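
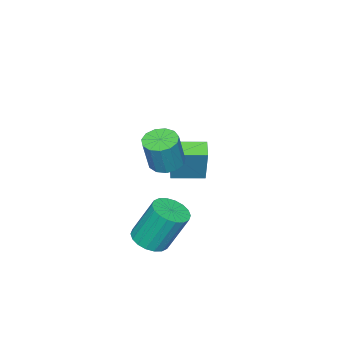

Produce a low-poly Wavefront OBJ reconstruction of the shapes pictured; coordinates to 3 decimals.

v 1.77 0.931 -1.688
v 2.273 0.348 -1.329
v 1.874 1.146 0.527
v 1.37 1.729 0.168
v 2.512 0.633 -1.401
v 2.113 1.431 0.456
v 2.603 0.977 -1.529
v 2.204 1.775 0.328
v 2.53 1.312 -1.689
v 2.13 2.11 0.168
v 2.305 1.571 -1.848
v 1.906 2.369 0.008
v 1.975 1.704 -1.976
v 1.576 2.502 -0.12
v 1.604 1.683 -2.047
v 1.205 2.482 -0.191
v 1.266 1.514 -2.047
v 0.867 2.312 -0.191
v 1.027 1.229 -1.976
v 0.628 2.027 -0.119
v 0.936 0.885 -1.848
v 0.537 1.683 0.009
v 1.01 0.55 -1.688
v 0.61 1.348 0.169
v 1.234 0.291 -1.528
v 0.835 1.089 0.328
v 1.564 0.158 -1.4
v 1.165 0.956 0.456
v 1.935 0.178 -1.329
v 1.536 0.977 0.527
v 0.575 0.885 2.303
v 1.205 0.504 2.117
v 1.695 0.554 3.67
v 1.065 0.935 3.857
v 1.299 0.919 2.074
v 1.789 0.97 3.627
v 1.162 1.324 2.104
v 1.652 1.374 3.657
v 0.839 1.589 2.197
v 1.329 1.64 3.751
v 0.432 1.631 2.324
v 0.923 1.681 3.878
v 0.071 1.436 2.444
v 0.561 1.486 3.998
v -0.131 1.066 2.52
v 0.359 1.116 4.074
v -0.108 0.638 2.527
v 0.382 0.688 4.08
v 0.131 0.289 2.462
v 0.621 0.339 4.016
v 0.511 0.129 2.348
v 1.002 0.179 3.901
v 0.912 0.209 2.219
v 1.402 0.259 3.772
v -4.283 -0.756 -1.056
v -3.803 -0.29 0.828
v -3.628 -0.231 -1.353
v -3.148 0.236 0.531
v -3.332 -1.916 -1.011
v -2.852 -1.449 0.873
v -2.677 -1.39 -1.308
v -2.197 -0.924 0.576
f 2 1 5
f 2 5 3
f 3 5 6
f 3 6 4
f 5 1 7
f 5 7 6
f 6 7 8
f 6 8 4
f 7 1 9
f 7 9 8
f 8 9 10
f 8 10 4
f 9 1 11
f 9 11 10
f 10 11 12
f 10 12 4
f 11 1 13
f 11 13 12
f 12 13 14
f 12 14 4
f 13 1 15
f 13 15 14
f 14 15 16
f 14 16 4
f 15 1 17
f 15 17 16
f 16 17 18
f 16 18 4
f 17 1 19
f 17 19 18
f 18 19 20
f 18 20 4
f 19 1 21
f 19 21 20
f 20 21 22
f 20 22 4
f 21 1 23
f 21 23 22
f 22 23 24
f 22 24 4
f 23 1 25
f 23 25 24
f 24 25 26
f 24 26 4
f 25 1 27
f 25 27 26
f 26 27 28
f 26 28 4
f 27 1 29
f 27 29 28
f 28 29 30
f 28 30 4
f 29 1 2
f 29 2 30
f 30 2 3
f 30 3 4
f 32 31 35
f 32 35 33
f 33 35 36
f 33 36 34
f 35 31 37
f 35 37 36
f 36 37 38
f 36 38 34
f 37 31 39
f 37 39 38
f 38 39 40
f 38 40 34
f 39 31 41
f 39 41 40
f 40 41 42
f 40 42 34
f 41 31 43
f 41 43 42
f 42 43 44
f 42 44 34
f 43 31 45
f 43 45 44
f 44 45 46
f 44 46 34
f 45 31 47
f 45 47 46
f 46 47 48
f 46 48 34
f 47 31 49
f 47 49 48
f 48 49 50
f 48 50 34
f 49 31 51
f 49 51 50
f 50 51 52
f 50 52 34
f 51 31 53
f 51 53 52
f 52 53 54
f 52 54 34
f 53 31 32
f 53 32 54
f 54 32 33
f 54 33 34
f 56 58 55
f 59 56 55
f 55 58 57
f 57 59 55
f 56 62 58
f 60 56 59
f 60 62 56
f 58 62 57
f 61 59 57
f 57 62 61
f 61 60 59
f 62 60 61



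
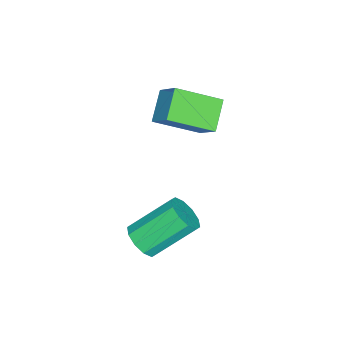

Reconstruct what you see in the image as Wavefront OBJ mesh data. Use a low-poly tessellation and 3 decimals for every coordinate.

v -1.383 -0.253 -0.87
v -0.932 0.418 -0.124
v -2.074 0.995 -1.573
v -1.623 1.665 -0.827
v -0.477 -0.125 -1.533
v -0.026 0.545 -0.787
v -1.168 1.122 -2.236
v -0.717 1.793 -1.49
v 2.236 0.724 -4.428
v 2.766 0.742 -4.069
v 2.013 1.794 -3.013
v 1.484 1.776 -3.372
v 2.791 1.03 -4.338
v 2.038 2.083 -3.282
v 2.604 1.202 -4.642
v 1.852 2.254 -3.586
v 2.277 1.191 -4.864
v 1.525 2.243 -3.808
v 1.934 1.001 -4.92
v 1.182 2.053 -3.863
v 1.707 0.706 -4.787
v 0.954 1.758 -3.731
v 1.682 0.417 -4.518
v 0.929 1.47 -3.462
v 1.868 0.246 -4.214
v 1.116 1.298 -3.158
v 2.195 0.257 -3.992
v 1.443 1.309 -2.936
v 2.538 0.447 -3.937
v 1.786 1.499 -2.88
f 2 4 1
f 5 2 1
f 1 4 3
f 3 5 1
f 2 8 4
f 6 2 5
f 6 8 2
f 4 8 3
f 7 5 3
f 3 8 7
f 7 6 5
f 8 6 7
f 10 9 13
f 10 13 11
f 11 13 14
f 11 14 12
f 13 9 15
f 13 15 14
f 14 15 16
f 14 16 12
f 15 9 17
f 15 17 16
f 16 17 18
f 16 18 12
f 17 9 19
f 17 19 18
f 18 19 20
f 18 20 12
f 19 9 21
f 19 21 20
f 20 21 22
f 20 22 12
f 21 9 23
f 21 23 22
f 22 23 24
f 22 24 12
f 23 9 25
f 23 25 24
f 24 25 26
f 24 26 12
f 25 9 27
f 25 27 26
f 26 27 28
f 26 28 12
f 27 9 29
f 27 29 28
f 28 29 30
f 28 30 12
f 29 9 10
f 29 10 30
f 30 10 11
f 30 11 12



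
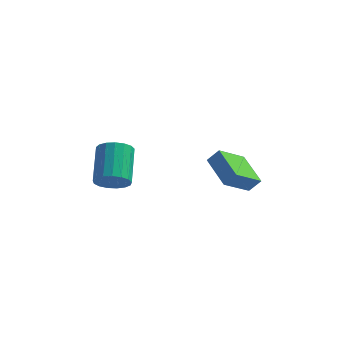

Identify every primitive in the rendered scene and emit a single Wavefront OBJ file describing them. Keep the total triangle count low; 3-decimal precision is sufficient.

v -2.245 -1.712 3.122
v -1.441 -1.784 3.497
v -1.851 -0.12 4.693
v -2.655 -0.048 4.318
v -1.376 -1.528 3.163
v -1.785 0.137 4.359
v -1.509 -1.314 2.82
v -1.918 0.35 4.016
v -1.811 -1.191 2.546
v -2.221 0.473 3.742
v -2.213 -1.188 2.404
v -2.622 0.476 3.599
v -2.622 -1.305 2.426
v -3.031 0.36 3.622
v -2.945 -1.515 2.608
v -3.354 0.15 3.804
v -3.107 -1.77 2.908
v -3.517 -0.106 4.104
v -3.072 -2.012 3.257
v -3.482 -0.348 4.452
v -2.848 -2.186 3.575
v -3.257 -0.521 4.77
v -2.486 -2.25 3.789
v -2.895 -0.586 4.985
v -2.068 -2.192 3.85
v -2.478 -0.528 5.046
v -1.691 -2.024 3.745
v -2.101 -0.359 4.941
v 2.758 -0.832 3.367
v 3.285 -0.67 4.013
v 1.58 0.492 3.994
v 2.107 0.655 4.64
v 3.613 0.405 2.36
v 4.14 0.568 3.006
v 2.435 1.73 2.987
v 2.962 1.892 3.633
f 2 1 5
f 2 5 3
f 3 5 6
f 3 6 4
f 5 1 7
f 5 7 6
f 6 7 8
f 6 8 4
f 7 1 9
f 7 9 8
f 8 9 10
f 8 10 4
f 9 1 11
f 9 11 10
f 10 11 12
f 10 12 4
f 11 1 13
f 11 13 12
f 12 13 14
f 12 14 4
f 13 1 15
f 13 15 14
f 14 15 16
f 14 16 4
f 15 1 17
f 15 17 16
f 16 17 18
f 16 18 4
f 17 1 19
f 17 19 18
f 18 19 20
f 18 20 4
f 19 1 21
f 19 21 20
f 20 21 22
f 20 22 4
f 21 1 23
f 21 23 22
f 22 23 24
f 22 24 4
f 23 1 25
f 23 25 24
f 24 25 26
f 24 26 4
f 25 1 27
f 25 27 26
f 26 27 28
f 26 28 4
f 27 1 2
f 27 2 28
f 28 2 3
f 28 3 4
f 30 32 29
f 33 30 29
f 29 32 31
f 31 33 29
f 30 36 32
f 34 30 33
f 34 36 30
f 32 36 31
f 35 33 31
f 31 36 35
f 35 34 33
f 36 34 35



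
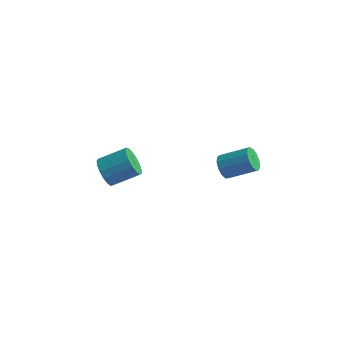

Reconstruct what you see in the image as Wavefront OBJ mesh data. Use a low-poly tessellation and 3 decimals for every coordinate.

v -2.654 -3.672 -2.753
v -2.154 -3.863 -3.375
v -1.007 -3.098 -2.689
v -1.506 -2.908 -2.067
v -2.316 -3.523 -3.485
v -1.168 -2.758 -2.799
v -2.554 -3.216 -3.427
v -1.407 -2.452 -2.741
v -2.816 -3.015 -3.215
v -1.669 -2.25 -2.529
v -3.04 -2.964 -2.897
v -1.893 -2.199 -2.211
v -3.176 -3.075 -2.546
v -2.029 -2.31 -1.86
v -3.192 -3.323 -2.243
v -2.045 -2.558 -1.556
v -3.085 -3.651 -2.056
v -1.938 -2.887 -1.37
v -2.879 -3.984 -2.029
v -1.732 -3.22 -1.343
v -2.621 -4.246 -2.168
v -1.474 -3.481 -1.482
v -2.371 -4.376 -2.441
v -1.224 -3.611 -1.755
v -2.186 -4.345 -2.785
v -1.039 -3.58 -2.099
v -2.108 -4.16 -3.123
v -0.96 -3.395 -2.436
v 2.958 -2.608 -0.907
v 3.322 -2.825 -1.413
v 4.626 -2.35 -0.679
v 4.262 -2.132 -0.173
v 3.236 -2.472 -1.49
v 4.54 -1.996 -0.756
v 3.063 -2.161 -1.382
v 4.367 -1.686 -0.648
v 2.855 -1.992 -1.123
v 4.159 -1.517 -0.389
v 2.681 -2.019 -0.796
v 3.985 -1.544 -0.062
v 2.594 -2.232 -0.504
v 3.898 -1.757 0.23
v 2.623 -2.565 -0.34
v 3.927 -2.09 0.394
v 2.758 -2.911 -0.356
v 4.062 -2.436 0.378
v 2.957 -3.161 -0.547
v 4.261 -2.686 0.187
v 3.156 -3.235 -0.852
v 4.46 -2.76 -0.118
v 3.292 -3.11 -1.175
v 4.596 -2.635 -0.441
f 2 1 5
f 2 5 3
f 3 5 6
f 3 6 4
f 5 1 7
f 5 7 6
f 6 7 8
f 6 8 4
f 7 1 9
f 7 9 8
f 8 9 10
f 8 10 4
f 9 1 11
f 9 11 10
f 10 11 12
f 10 12 4
f 11 1 13
f 11 13 12
f 12 13 14
f 12 14 4
f 13 1 15
f 13 15 14
f 14 15 16
f 14 16 4
f 15 1 17
f 15 17 16
f 16 17 18
f 16 18 4
f 17 1 19
f 17 19 18
f 18 19 20
f 18 20 4
f 19 1 21
f 19 21 20
f 20 21 22
f 20 22 4
f 21 1 23
f 21 23 22
f 22 23 24
f 22 24 4
f 23 1 25
f 23 25 24
f 24 25 26
f 24 26 4
f 25 1 27
f 25 27 26
f 26 27 28
f 26 28 4
f 27 1 2
f 27 2 28
f 28 2 3
f 28 3 4
f 30 29 33
f 30 33 31
f 31 33 34
f 31 34 32
f 33 29 35
f 33 35 34
f 34 35 36
f 34 36 32
f 35 29 37
f 35 37 36
f 36 37 38
f 36 38 32
f 37 29 39
f 37 39 38
f 38 39 40
f 38 40 32
f 39 29 41
f 39 41 40
f 40 41 42
f 40 42 32
f 41 29 43
f 41 43 42
f 42 43 44
f 42 44 32
f 43 29 45
f 43 45 44
f 44 45 46
f 44 46 32
f 45 29 47
f 45 47 46
f 46 47 48
f 46 48 32
f 47 29 49
f 47 49 48
f 48 49 50
f 48 50 32
f 49 29 51
f 49 51 50
f 50 51 52
f 50 52 32
f 51 29 30
f 51 30 52
f 52 30 31
f 52 31 32



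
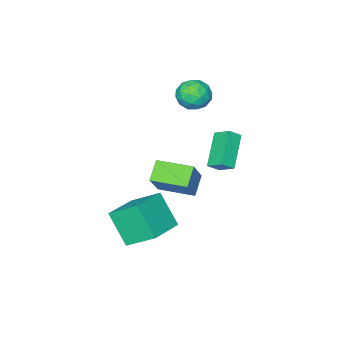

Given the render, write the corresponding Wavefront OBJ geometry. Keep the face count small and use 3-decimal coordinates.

v -1.888 1.503 1.308
v -2.025 2.468 1.917
v -2.52 1.731 0.804
v -2.657 2.697 1.413
v -0.483 2.523 0.007
v -0.62 3.489 0.616
v -1.115 2.752 -0.497
v -1.252 3.717 0.112
v 2.111 0.995 -4.803
v 2.146 -0.337 -3.077
v 1.424 2.475 -3.646
v 1.46 1.143 -1.92
v 4.12 1.597 -4.38
v 4.156 0.265 -2.654
v 3.434 3.077 -3.223
v 3.469 1.745 -1.497
v -3.294 -1.352 2.484
v -2.544 -1.71 1.84
v -4.476 -2.13 1.54
v -3.726 -2.488 0.896
v -3.798 -2.859 1.877
v -3.067 -2.378 2.461
v -3.953 -1.462 0.919
v -3.222 -0.981 1.503
v -2.951 -1.778 0.873
v -2.856 -2.642 1.465
v -4.164 -1.198 1.915
v -4.069 -2.062 2.507
v -2.815 -1.463 2.245
v -4.205 -2.377 1.135
v -4.247 -2.595 1.712
v -3.806 -2.806 1.333
v -3.123 -1.855 2.61
v -2.682 -2.066 2.231
v -3.419 -2.741 2.253
v -4.338 -1.774 1.149
v -3.897 -1.985 0.77
v -3.214 -1.034 2.047
v -2.773 -1.245 1.668
v -3.601 -1.099 1.127
v -2.614 -1.713 1.298
v -3.308 -2.171 0.743
v -3.442 -1.567 0.757
v -3.012 -1.285 1.1
v -2.557 -2.221 1.646
v -3.252 -2.678 1.091
v -3.295 -2.896 1.668
v -2.865 -2.614 2.011
v -2.797 -2.261 1.078
v -3.768 -1.162 2.289
v -4.463 -1.619 1.734
v -4.155 -1.226 1.369
v -3.725 -0.944 1.712
v -3.712 -1.669 2.637
v -4.406 -2.127 2.082
v -4.008 -2.555 2.28
v -3.578 -2.273 2.623
v -4.223 -1.579 2.302
v 0.902 3.183 -1.212
v 0.031 2.675 -0.407
v 2.062 3.906 0.499
v 1.191 3.398 1.304
v 1.909 1.502 -1.184
v 1.038 0.994 -0.379
v 3.069 2.225 0.527
v 2.198 1.717 1.332
f 2 4 1
f 5 2 1
f 1 4 3
f 3 5 1
f 2 8 4
f 6 2 5
f 6 8 2
f 4 8 3
f 7 5 3
f 3 8 7
f 7 6 5
f 8 6 7
f 10 12 9
f 13 10 9
f 9 12 11
f 11 13 9
f 10 16 12
f 14 10 13
f 14 16 10
f 12 16 11
f 15 13 11
f 11 16 15
f 15 14 13
f 16 14 15
f 17 54 33
f 54 28 57
f 33 57 22
f 54 57 33
f 17 33 29
f 33 22 34
f 29 34 18
f 33 34 29
f 17 29 38
f 29 18 39
f 38 39 24
f 29 39 38
f 17 38 50
f 38 24 53
f 50 53 27
f 38 53 50
f 17 50 54
f 50 27 58
f 54 58 28
f 50 58 54
f 18 34 45
f 34 22 48
f 45 48 26
f 34 48 45
f 22 57 35
f 57 28 56
f 35 56 21
f 57 56 35
f 28 58 55
f 58 27 51
f 55 51 19
f 58 51 55
f 27 53 52
f 53 24 40
f 52 40 23
f 53 40 52
f 24 39 44
f 39 18 41
f 44 41 25
f 39 41 44
f 20 46 32
f 46 26 47
f 32 47 21
f 46 47 32
f 20 32 30
f 32 21 31
f 30 31 19
f 32 31 30
f 20 30 37
f 30 19 36
f 37 36 23
f 30 36 37
f 20 37 42
f 37 23 43
f 42 43 25
f 37 43 42
f 20 42 46
f 42 25 49
f 46 49 26
f 42 49 46
f 21 47 35
f 47 26 48
f 35 48 22
f 47 48 35
f 19 31 55
f 31 21 56
f 55 56 28
f 31 56 55
f 23 36 52
f 36 19 51
f 52 51 27
f 36 51 52
f 25 43 44
f 43 23 40
f 44 40 24
f 43 40 44
f 26 49 45
f 49 25 41
f 45 41 18
f 49 41 45
f 60 62 59
f 63 60 59
f 59 62 61
f 61 63 59
f 60 66 62
f 64 60 63
f 64 66 60
f 62 66 61
f 65 63 61
f 61 66 65
f 65 64 63
f 66 64 65



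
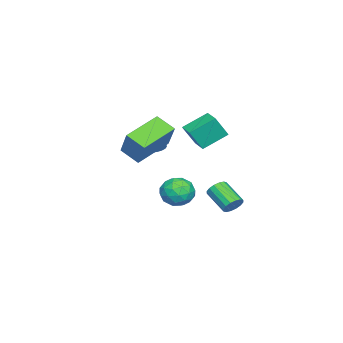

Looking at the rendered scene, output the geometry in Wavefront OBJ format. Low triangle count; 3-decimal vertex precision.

v -1.844 1.739 -3.43
v -1.335 1.378 -3.522
v -2.008 0.22 -2.703
v -2.516 0.581 -2.61
v -1.275 1.54 -3.245
v -1.948 0.382 -2.425
v -1.368 1.754 -3.017
v -2.04 0.596 -2.198
v -1.587 1.965 -2.9
v -2.26 0.807 -2.081
v -1.876 2.115 -2.925
v -2.549 0.957 -2.106
v -2.156 2.164 -3.085
v -2.828 1.006 -2.266
v -2.352 2.1 -3.337
v -3.025 0.942 -2.518
v -2.412 1.938 -3.615
v -3.085 0.78 -2.795
v -2.32 1.724 -3.842
v -2.992 0.566 -3.023
v -2.1 1.513 -3.959
v -2.773 0.355 -3.14
v -1.811 1.363 -3.934
v -2.484 0.205 -3.115
v -1.532 1.314 -3.774
v -2.204 0.156 -2.955
v 0.93 -1.686 2.441
v 1.769 -1.023 3.876
v 1.163 -0.665 1.833
v 2.001 -0.002 3.269
v 2.819 -2.538 1.731
v 3.657 -1.875 3.167
v 3.051 -1.517 1.124
v 3.89 -0.854 2.559
v -3.26 -1.168 -3.04
v -2.703 -1.235 -3.904
v -4.017 -2.605 -3.416
v -3.46 -2.672 -4.28
v -3.003 -2.783 -3.363
v -2.536 -1.895 -3.131
v -4.184 -1.945 -4.189
v -3.717 -1.057 -3.957
v -3.274 -1.715 -4.615
v -2.544 -2.233 -4.104
v -4.176 -1.607 -3.216
v -3.446 -2.125 -2.705
v -2.915 -1.075 -3.439
v -3.805 -2.765 -3.881
v -3.536 -2.83 -3.342
v -3.209 -2.869 -3.85
v -2.817 -1.463 -2.984
v -2.489 -1.503 -3.492
v -2.666 -2.413 -3.174
v -4.231 -2.337 -3.828
v -3.903 -2.377 -4.336
v -3.511 -0.971 -3.47
v -3.184 -1.01 -3.978
v -4.054 -1.427 -4.146
v -2.924 -1.397 -4.365
v -3.368 -2.242 -4.586
v -3.794 -1.815 -4.532
v -3.519 -1.292 -4.396
v -2.495 -1.701 -4.064
v -2.939 -2.546 -4.285
v -2.671 -2.611 -3.746
v -2.396 -2.089 -3.61
v -2.83 -1.984 -4.482
v -3.781 -1.294 -3.035
v -4.225 -2.139 -3.256
v -4.324 -1.751 -3.71
v -4.049 -1.229 -3.574
v -3.352 -1.598 -2.734
v -3.796 -2.443 -2.955
v -3.201 -2.548 -2.924
v -2.926 -2.025 -2.788
v -3.89 -1.856 -2.838
v -0.093 -0.416 2.522
v -1.008 0.609 3.323
v -0.558 0.114 1.313
v -1.472 1.139 2.114
v 0.692 0.281 2.526
v -0.222 1.306 3.327
v 0.228 0.811 1.317
v -0.687 1.836 2.118
v -2.872 -3.087 -0.359
v -2.448 -2.935 0.202
v -3.808 -3.653 0.499
v -2.616 -2.688 0.183
v -2.828 -2.51 0.069
v -3.048 -2.432 -0.118
v -3.237 -2.466 -0.348
v -3.364 -2.608 -0.579
v -3.405 -2.833 -0.772
v -3.354 -3.102 -0.894
v -3.22 -3.368 -0.924
v -3.026 -3.586 -0.855
v -2.805 -3.717 -0.702
v -2.596 -3.739 -0.489
v -2.435 -3.649 -0.253
v -2.349 -3.461 -0.036
v -2.354 -3.209 0.125
f 2 1 5
f 2 5 3
f 3 5 6
f 3 6 4
f 5 1 7
f 5 7 6
f 6 7 8
f 6 8 4
f 7 1 9
f 7 9 8
f 8 9 10
f 8 10 4
f 9 1 11
f 9 11 10
f 10 11 12
f 10 12 4
f 11 1 13
f 11 13 12
f 12 13 14
f 12 14 4
f 13 1 15
f 13 15 14
f 14 15 16
f 14 16 4
f 15 1 17
f 15 17 16
f 16 17 18
f 16 18 4
f 17 1 19
f 17 19 18
f 18 19 20
f 18 20 4
f 19 1 21
f 19 21 20
f 20 21 22
f 20 22 4
f 21 1 23
f 21 23 22
f 22 23 24
f 22 24 4
f 23 1 25
f 23 25 24
f 24 25 26
f 24 26 4
f 25 1 2
f 25 2 26
f 26 2 3
f 26 3 4
f 28 30 27
f 31 28 27
f 27 30 29
f 29 31 27
f 28 34 30
f 32 28 31
f 32 34 28
f 30 34 29
f 33 31 29
f 29 34 33
f 33 32 31
f 34 32 33
f 35 72 51
f 72 46 75
f 51 75 40
f 72 75 51
f 35 51 47
f 51 40 52
f 47 52 36
f 51 52 47
f 35 47 56
f 47 36 57
f 56 57 42
f 47 57 56
f 35 56 68
f 56 42 71
f 68 71 45
f 56 71 68
f 35 68 72
f 68 45 76
f 72 76 46
f 68 76 72
f 36 52 63
f 52 40 66
f 63 66 44
f 52 66 63
f 40 75 53
f 75 46 74
f 53 74 39
f 75 74 53
f 46 76 73
f 76 45 69
f 73 69 37
f 76 69 73
f 45 71 70
f 71 42 58
f 70 58 41
f 71 58 70
f 42 57 62
f 57 36 59
f 62 59 43
f 57 59 62
f 38 64 50
f 64 44 65
f 50 65 39
f 64 65 50
f 38 50 48
f 50 39 49
f 48 49 37
f 50 49 48
f 38 48 55
f 48 37 54
f 55 54 41
f 48 54 55
f 38 55 60
f 55 41 61
f 60 61 43
f 55 61 60
f 38 60 64
f 60 43 67
f 64 67 44
f 60 67 64
f 39 65 53
f 65 44 66
f 53 66 40
f 65 66 53
f 37 49 73
f 49 39 74
f 73 74 46
f 49 74 73
f 41 54 70
f 54 37 69
f 70 69 45
f 54 69 70
f 43 61 62
f 61 41 58
f 62 58 42
f 61 58 62
f 44 67 63
f 67 43 59
f 63 59 36
f 67 59 63
f 78 80 77
f 81 78 77
f 77 80 79
f 79 81 77
f 78 84 80
f 82 78 81
f 82 84 78
f 80 84 79
f 83 81 79
f 79 84 83
f 83 82 81
f 84 82 83
f 86 85 88
f 86 88 87
f 88 85 89
f 88 89 87
f 89 85 90
f 89 90 87
f 90 85 91
f 90 91 87
f 91 85 92
f 91 92 87
f 92 85 93
f 92 93 87
f 93 85 94
f 93 94 87
f 94 85 95
f 94 95 87
f 95 85 96
f 95 96 87
f 96 85 97
f 96 97 87
f 97 85 98
f 97 98 87
f 98 85 99
f 98 99 87
f 99 85 100
f 99 100 87
f 100 85 101
f 100 101 87
f 101 85 86
f 101 86 87



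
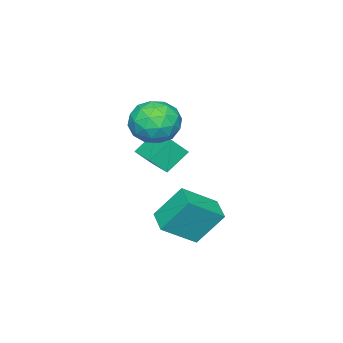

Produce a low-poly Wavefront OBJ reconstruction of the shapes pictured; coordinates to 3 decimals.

v -0.136 -3.645 0.749
v -1.1 -3.185 1.714
v -0.714 -3.141 -0.068
v -1.678 -2.681 0.898
v 0.778 -2.219 0.982
v -0.186 -1.759 1.948
v 0.2 -1.715 0.166
v -0.764 -1.255 1.131
v -0.044 -1.405 3.982
v 0.947 -0.885 3.498
v 0.433 -3.115 3.122
v 1.424 -2.595 2.638
v 1.36 -2.784 3.841
v 1.065 -1.726 4.373
v 0.315 -2.274 2.247
v 0.02 -1.216 2.779
v 1.169 -1.422 2.426
v 1.815 -1.737 3.411
v -0.435 -2.263 3.209
v 0.211 -2.578 4.194
v 0.41 -0.994 3.816
v 0.97 -3.006 2.804
v 0.933 -3.116 3.512
v 1.516 -2.811 3.227
v 0.479 -1.489 4.33
v 1.062 -1.184 4.045
v 1.305 -2.3 4.247
v 0.318 -2.816 2.575
v 0.901 -2.511 2.29
v -0.136 -1.189 3.393
v 0.447 -0.884 3.108
v 0.075 -1.7 2.373
v 1.123 -1.004 2.901
v 1.403 -2.01 2.395
v 0.751 -1.821 2.166
v 0.578 -1.199 2.478
v 1.503 -1.19 3.48
v 1.783 -2.195 2.974
v 1.745 -2.306 3.682
v 1.572 -1.685 3.994
v 1.633 -1.505 2.85
v -0.403 -1.805 3.646
v -0.123 -2.81 3.14
v -0.192 -2.315 2.626
v -0.365 -1.694 2.938
v -0.023 -1.99 4.225
v 0.257 -2.996 3.719
v 0.802 -2.801 4.142
v 0.629 -2.179 4.454
v -0.253 -2.495 3.77
v 0.928 -0.098 -2.339
v 2.239 -1.007 -1.235
v 0.295 0.876 -0.786
v 1.606 -0.032 0.318
v 1.774 0.832 -2.578
v 3.085 -0.076 -1.474
v 1.141 1.807 -1.025
v 2.452 0.898 0.079
f 2 4 1
f 5 2 1
f 1 4 3
f 3 5 1
f 2 8 4
f 6 2 5
f 6 8 2
f 4 8 3
f 7 5 3
f 3 8 7
f 7 6 5
f 8 6 7
f 9 46 25
f 46 20 49
f 25 49 14
f 46 49 25
f 9 25 21
f 25 14 26
f 21 26 10
f 25 26 21
f 9 21 30
f 21 10 31
f 30 31 16
f 21 31 30
f 9 30 42
f 30 16 45
f 42 45 19
f 30 45 42
f 9 42 46
f 42 19 50
f 46 50 20
f 42 50 46
f 10 26 37
f 26 14 40
f 37 40 18
f 26 40 37
f 14 49 27
f 49 20 48
f 27 48 13
f 49 48 27
f 20 50 47
f 50 19 43
f 47 43 11
f 50 43 47
f 19 45 44
f 45 16 32
f 44 32 15
f 45 32 44
f 16 31 36
f 31 10 33
f 36 33 17
f 31 33 36
f 12 38 24
f 38 18 39
f 24 39 13
f 38 39 24
f 12 24 22
f 24 13 23
f 22 23 11
f 24 23 22
f 12 22 29
f 22 11 28
f 29 28 15
f 22 28 29
f 12 29 34
f 29 15 35
f 34 35 17
f 29 35 34
f 12 34 38
f 34 17 41
f 38 41 18
f 34 41 38
f 13 39 27
f 39 18 40
f 27 40 14
f 39 40 27
f 11 23 47
f 23 13 48
f 47 48 20
f 23 48 47
f 15 28 44
f 28 11 43
f 44 43 19
f 28 43 44
f 17 35 36
f 35 15 32
f 36 32 16
f 35 32 36
f 18 41 37
f 41 17 33
f 37 33 10
f 41 33 37
f 52 54 51
f 55 52 51
f 51 54 53
f 53 55 51
f 52 58 54
f 56 52 55
f 56 58 52
f 54 58 53
f 57 55 53
f 53 58 57
f 57 56 55
f 58 56 57



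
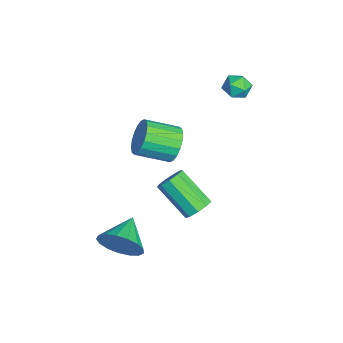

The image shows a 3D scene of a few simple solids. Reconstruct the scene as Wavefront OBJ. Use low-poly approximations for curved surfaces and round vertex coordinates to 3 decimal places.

v 2.181 -3.905 -0.937
v 2.607 -3.648 -0.14
v 0.999 -3.355 -0.483
v 2.666 -3.295 -0.412
v 2.615 -3.081 -0.805
v 2.463 -3.057 -1.228
v 2.247 -3.226 -1.584
v 2.016 -3.551 -1.793
v 1.823 -3.957 -1.805
v 1.711 -4.351 -1.618
v 1.707 -4.643 -1.276
v 1.812 -4.765 -0.856
v 2.001 -4.691 -0.455
v 2.231 -4.436 -0.164
v 2.45 -4.06 -0.05
v 1.654 -0.971 0.468
v 1.922 -0.704 0.933
v 1.014 -1.682 2.018
v 0.746 -1.949 1.552
v 1.581 -0.499 0.832
v 0.673 -1.478 1.916
v 1.274 -0.516 0.56
v 0.366 -1.494 1.645
v 1.144 -0.745 0.245
v 0.237 -1.724 1.33
v 1.254 -1.08 0.034
v 0.346 -2.058 1.119
v 1.55 -1.364 0.026
v 0.642 -2.342 1.111
v 1.895 -1.464 0.225
v 0.987 -2.442 1.309
v 2.127 -1.333 0.537
v 1.219 -2.312 1.622
v 2.138 -1.033 0.817
v 1.23 -2.011 1.901
v -0.63 -1.649 2.267
v -0.086 -1.881 1.728
v -0.106 -3.202 2.275
v -0.65 -2.971 2.813
v 0.115 -1.771 2.001
v 0.095 -3.092 2.548
v 0.168 -1.637 2.326
v 0.148 -2.958 2.873
v 0.063 -1.505 2.64
v 0.043 -2.827 3.187
v -0.179 -1.402 2.88
v -0.2 -2.724 3.427
v -0.511 -1.348 2.998
v -0.531 -2.67 3.545
v -0.866 -1.354 2.972
v -0.886 -2.675 3.518
v -1.174 -1.418 2.805
v -1.194 -2.739 3.352
v -1.375 -1.528 2.532
v -1.395 -2.849 3.079
v -1.428 -1.662 2.207
v -1.448 -2.983 2.754
v -1.323 -1.793 1.893
v -1.343 -3.115 2.44
v -1.08 -1.896 1.653
v -1.101 -3.218 2.2
v -0.749 -1.95 1.535
v -0.769 -3.272 2.082
v -0.394 -1.945 1.562
v -0.414 -3.266 2.108
v -2.75 1.508 3.697
v -2.435 1.206 3.241
v -3.085 0.614 4.059
v -2.77 0.312 3.603
v -2.454 0.603 4.065
v -2.247 1.156 3.841
v -3.273 0.664 3.459
v -3.066 1.217 3.235
v -2.759 0.684 3.094
v -2.252 0.646 3.469
v -3.268 1.174 3.831
v -2.761 1.136 4.206
f 2 1 4
f 2 4 3
f 4 1 5
f 4 5 3
f 5 1 6
f 5 6 3
f 6 1 7
f 6 7 3
f 7 1 8
f 7 8 3
f 8 1 9
f 8 9 3
f 9 1 10
f 9 10 3
f 10 1 11
f 10 11 3
f 11 1 12
f 11 12 3
f 12 1 13
f 12 13 3
f 13 1 14
f 13 14 3
f 14 1 15
f 14 15 3
f 15 1 2
f 15 2 3
f 17 16 20
f 17 20 18
f 18 20 21
f 18 21 19
f 20 16 22
f 20 22 21
f 21 22 23
f 21 23 19
f 22 16 24
f 22 24 23
f 23 24 25
f 23 25 19
f 24 16 26
f 24 26 25
f 25 26 27
f 25 27 19
f 26 16 28
f 26 28 27
f 27 28 29
f 27 29 19
f 28 16 30
f 28 30 29
f 29 30 31
f 29 31 19
f 30 16 32
f 30 32 31
f 31 32 33
f 31 33 19
f 32 16 34
f 32 34 33
f 33 34 35
f 33 35 19
f 34 16 17
f 34 17 35
f 35 17 18
f 35 18 19
f 37 36 40
f 37 40 38
f 38 40 41
f 38 41 39
f 40 36 42
f 40 42 41
f 41 42 43
f 41 43 39
f 42 36 44
f 42 44 43
f 43 44 45
f 43 45 39
f 44 36 46
f 44 46 45
f 45 46 47
f 45 47 39
f 46 36 48
f 46 48 47
f 47 48 49
f 47 49 39
f 48 36 50
f 48 50 49
f 49 50 51
f 49 51 39
f 50 36 52
f 50 52 51
f 51 52 53
f 51 53 39
f 52 36 54
f 52 54 53
f 53 54 55
f 53 55 39
f 54 36 56
f 54 56 55
f 55 56 57
f 55 57 39
f 56 36 58
f 56 58 57
f 57 58 59
f 57 59 39
f 58 36 60
f 58 60 59
f 59 60 61
f 59 61 39
f 60 36 62
f 60 62 61
f 61 62 63
f 61 63 39
f 62 36 64
f 62 64 63
f 63 64 65
f 63 65 39
f 64 36 37
f 64 37 65
f 65 37 38
f 65 38 39
f 66 77 71
f 66 71 67
f 66 67 73
f 66 73 76
f 66 76 77
f 67 71 75
f 71 77 70
f 77 76 68
f 76 73 72
f 73 67 74
f 69 75 70
f 69 70 68
f 69 68 72
f 69 72 74
f 69 74 75
f 70 75 71
f 68 70 77
f 72 68 76
f 74 72 73
f 75 74 67



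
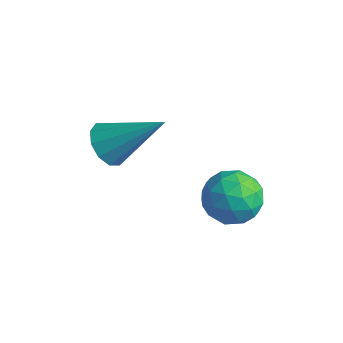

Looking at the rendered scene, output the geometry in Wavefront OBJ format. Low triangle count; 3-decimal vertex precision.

v -2.088 2.185 0.24
v -1.742 2.493 -0.337
v -0.812 3.115 1.5
v -2.077 2.775 -0.206
v -2.416 2.832 0.095
v -2.63 2.642 0.452
v -2.637 2.277 0.728
v -2.434 1.877 0.817
v -2.099 1.595 0.686
v -1.76 1.538 0.385
v -1.546 1.728 0.028
v -1.539 2.093 -0.248
v 1.288 4.43 -1.618
v 1.873 3.798 -1.309
v 0.207 3.822 -0.811
v 0.792 3.19 -0.502
v 0.882 4.063 -0.243
v 1.55 4.439 -0.742
v 0.53 3.181 -1.378
v 1.198 3.557 -1.877
v 1.405 3.027 -1.161
v 1.623 3.572 -0.459
v 0.457 4.048 -1.661
v 0.675 4.593 -0.959
v 1.676 4.168 -1.535
v 0.404 3.452 -0.585
v 0.457 3.965 -0.433
v 0.801 3.594 -0.252
v 1.486 4.544 -1.201
v 1.83 4.173 -1.019
v 1.247 4.328 -0.392
v 0.25 3.447 -1.101
v 0.594 3.076 -0.919
v 1.279 4.026 -1.868
v 1.623 3.655 -1.687
v 0.833 3.292 -1.728
v 1.744 3.343 -1.266
v 1.109 2.985 -0.792
v 0.955 2.98 -1.307
v 1.347 3.201 -1.6
v 1.872 3.663 -0.854
v 1.237 3.306 -0.379
v 1.29 3.818 -0.227
v 1.682 4.039 -0.52
v 1.597 3.209 -0.767
v 0.843 4.314 -1.741
v 0.208 3.957 -1.266
v 0.398 3.581 -1.6
v 0.79 3.802 -1.893
v 0.971 4.635 -1.328
v 0.336 4.277 -0.854
v 0.733 4.419 -0.52
v 1.125 4.64 -0.813
v 0.483 4.411 -1.353
f 2 1 4
f 2 4 3
f 4 1 5
f 4 5 3
f 5 1 6
f 5 6 3
f 6 1 7
f 6 7 3
f 7 1 8
f 7 8 3
f 8 1 9
f 8 9 3
f 9 1 10
f 9 10 3
f 10 1 11
f 10 11 3
f 11 1 12
f 11 12 3
f 12 1 2
f 12 2 3
f 13 50 29
f 50 24 53
f 29 53 18
f 50 53 29
f 13 29 25
f 29 18 30
f 25 30 14
f 29 30 25
f 13 25 34
f 25 14 35
f 34 35 20
f 25 35 34
f 13 34 46
f 34 20 49
f 46 49 23
f 34 49 46
f 13 46 50
f 46 23 54
f 50 54 24
f 46 54 50
f 14 30 41
f 30 18 44
f 41 44 22
f 30 44 41
f 18 53 31
f 53 24 52
f 31 52 17
f 53 52 31
f 24 54 51
f 54 23 47
f 51 47 15
f 54 47 51
f 23 49 48
f 49 20 36
f 48 36 19
f 49 36 48
f 20 35 40
f 35 14 37
f 40 37 21
f 35 37 40
f 16 42 28
f 42 22 43
f 28 43 17
f 42 43 28
f 16 28 26
f 28 17 27
f 26 27 15
f 28 27 26
f 16 26 33
f 26 15 32
f 33 32 19
f 26 32 33
f 16 33 38
f 33 19 39
f 38 39 21
f 33 39 38
f 16 38 42
f 38 21 45
f 42 45 22
f 38 45 42
f 17 43 31
f 43 22 44
f 31 44 18
f 43 44 31
f 15 27 51
f 27 17 52
f 51 52 24
f 27 52 51
f 19 32 48
f 32 15 47
f 48 47 23
f 32 47 48
f 21 39 40
f 39 19 36
f 40 36 20
f 39 36 40
f 22 45 41
f 45 21 37
f 41 37 14
f 45 37 41



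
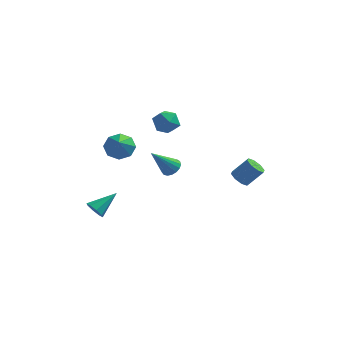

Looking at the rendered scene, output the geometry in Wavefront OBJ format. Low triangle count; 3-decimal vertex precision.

v 2.829 3.209 -1.071
v 3.291 2.894 -1.383
v 4.133 3.156 -0.4
v 3.671 3.471 -0.089
v 3.278 3.369 -1.498
v 4.119 3.632 -0.516
v 3.002 3.751 -1.364
v 3.844 4.013 -0.381
v 2.625 3.815 -1.058
v 3.466 4.078 -0.076
v 2.367 3.524 -0.76
v 3.209 3.786 0.223
v 2.381 3.048 -0.644
v 3.222 3.311 0.338
v 2.656 2.667 -0.779
v 3.498 2.929 0.204
v 3.034 2.602 -1.084
v 3.875 2.865 -0.102
v -3.219 0.619 2.307
v -2.675 1.129 2.755
v -3.001 -0.499 3.313
v -3.306 1.189 2.958
v -3.887 0.915 2.78
v -4.076 0.467 2.325
v -3.764 0.109 1.859
v -3.132 0.049 1.655
v -2.552 0.323 1.833
v -2.363 0.77 2.289
v -4.349 -0.623 -2.052
v -4.182 -0.348 -2.593
v -3.371 0.403 -1.228
v -4.568 -0.141 -2.393
v -4.826 -0.216 -1.993
v -4.805 -0.53 -1.627
v -4.516 -0.899 -1.511
v -4.13 -1.106 -1.711
v -3.872 -1.03 -2.112
v -3.893 -0.716 -2.477
v -2.032 3.389 3.021
v -1.437 3.898 3.382
v -1.023 2.622 2.438
v -0.428 3.131 2.799
v -0.907 2.61 3.292
v -1.531 3.085 3.653
v -0.929 3.435 2.167
v -1.553 3.91 2.528
v -0.755 3.926 2.854
v -0.741 3.417 3.55
v -1.719 3.103 2.27
v -1.705 2.594 2.966
v -0.645 1.677 0.337
v -0.262 1.177 0.334
v -1.595 0.943 1.783
v -0.126 1.37 0.522
v -0.11 1.634 0.667
v -0.215 1.908 0.736
v -0.419 2.129 0.714
v -0.675 2.246 0.606
v -0.924 2.233 0.436
v -1.109 2.093 0.243
v -1.187 1.857 0.072
v -1.141 1.58 -0.039
v -0.982 1.326 -0.063
v -0.745 1.152 0.004
v -0.485 1.098 0.148
f 2 1 5
f 2 5 3
f 3 5 6
f 3 6 4
f 5 1 7
f 5 7 6
f 6 7 8
f 6 8 4
f 7 1 9
f 7 9 8
f 8 9 10
f 8 10 4
f 9 1 11
f 9 11 10
f 10 11 12
f 10 12 4
f 11 1 13
f 11 13 12
f 12 13 14
f 12 14 4
f 13 1 15
f 13 15 14
f 14 15 16
f 14 16 4
f 15 1 17
f 15 17 16
f 16 17 18
f 16 18 4
f 17 1 2
f 17 2 18
f 18 2 3
f 18 3 4
f 20 19 22
f 20 22 21
f 22 19 23
f 22 23 21
f 23 19 24
f 23 24 21
f 24 19 25
f 24 25 21
f 25 19 26
f 25 26 21
f 26 19 27
f 26 27 21
f 27 19 28
f 27 28 21
f 28 19 20
f 28 20 21
f 30 29 32
f 30 32 31
f 32 29 33
f 32 33 31
f 33 29 34
f 33 34 31
f 34 29 35
f 34 35 31
f 35 29 36
f 35 36 31
f 36 29 37
f 36 37 31
f 37 29 38
f 37 38 31
f 38 29 30
f 38 30 31
f 39 50 44
f 39 44 40
f 39 40 46
f 39 46 49
f 39 49 50
f 40 44 48
f 44 50 43
f 50 49 41
f 49 46 45
f 46 40 47
f 42 48 43
f 42 43 41
f 42 41 45
f 42 45 47
f 42 47 48
f 43 48 44
f 41 43 50
f 45 41 49
f 47 45 46
f 48 47 40
f 52 51 54
f 52 54 53
f 54 51 55
f 54 55 53
f 55 51 56
f 55 56 53
f 56 51 57
f 56 57 53
f 57 51 58
f 57 58 53
f 58 51 59
f 58 59 53
f 59 51 60
f 59 60 53
f 60 51 61
f 60 61 53
f 61 51 62
f 61 62 53
f 62 51 63
f 62 63 53
f 63 51 64
f 63 64 53
f 64 51 65
f 64 65 53
f 65 51 52
f 65 52 53



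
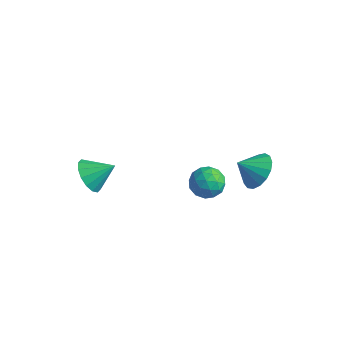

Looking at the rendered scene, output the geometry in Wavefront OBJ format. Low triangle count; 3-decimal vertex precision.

v 0.968 2.675 -1.624
v 1.712 2.306 -1.334
v 0.412 2.065 -0.976
v 1.655 2.633 -1.075
v 1.44 2.97 -0.942
v 1.117 3.239 -0.965
v 0.76 3.38 -1.139
v 0.451 3.359 -1.425
v 0.26 3.181 -1.755
v 0.231 2.887 -2.056
v 0.372 2.545 -2.258
v 0.649 2.233 -2.315
v 0.999 2.022 -2.213
v 1.342 1.961 -1.977
v 1.599 2.063 -1.659
v -3.216 -2.468 -0.746
v -2.601 -2.681 -1.23
v -2.484 -1.792 -0.114
v -2.765 -2.338 -1.407
v -3.049 -2.03 -1.407
v -3.378 -1.839 -1.23
v -3.664 -1.817 -0.924
v -3.829 -1.969 -0.57
v -3.83 -2.255 -0.263
v -3.666 -2.598 -0.086
v -3.382 -2.906 -0.086
v -3.053 -3.097 -0.263
v -2.768 -3.119 -0.569
v -2.602 -2.967 -0.923
v 0.316 -0.358 0.059
v 0.828 0.151 -0.132
v 1.192 -1.091 0.452
v 1.704 -0.582 0.261
v 1.24 -0.449 0.831
v 0.699 0.004 0.588
v 1.321 -0.944 -0.268
v 0.78 -0.491 -0.511
v 1.449 -0.211 -0.334
v 1.399 0.094 0.345
v 0.621 -1.034 -0.025
v 0.571 -0.729 0.654
v 0.495 -0.039 -0.071
v 1.525 -0.901 0.391
v 1.252 -0.823 0.727
v 1.553 -0.524 0.614
v 0.42 -0.125 0.352
v 0.721 0.173 0.24
v 0.963 -0.179 0.806
v 1.299 -1.113 0.08
v 1.6 -0.815 -0.032
v 0.467 -0.416 -0.294
v 0.768 -0.117 -0.407
v 1.057 -0.761 -0.486
v 1.161 0.047 -0.303
v 1.676 -0.384 -0.071
v 1.451 -0.596 -0.382
v 1.133 -0.33 -0.525
v 1.132 0.227 0.097
v 1.647 -0.204 0.328
v 1.374 -0.126 0.663
v 1.056 0.14 0.52
v 1.497 0.014 -0.022
v 0.373 -0.736 -0.008
v 0.888 -1.167 0.223
v 0.964 -1.08 -0.2
v 0.646 -0.814 -0.343
v 0.344 -0.556 0.391
v 0.859 -0.987 0.623
v 0.887 -0.61 0.845
v 0.569 -0.344 0.702
v 0.523 -0.954 0.342
f 2 1 4
f 2 4 3
f 4 1 5
f 4 5 3
f 5 1 6
f 5 6 3
f 6 1 7
f 6 7 3
f 7 1 8
f 7 8 3
f 8 1 9
f 8 9 3
f 9 1 10
f 9 10 3
f 10 1 11
f 10 11 3
f 11 1 12
f 11 12 3
f 12 1 13
f 12 13 3
f 13 1 14
f 13 14 3
f 14 1 15
f 14 15 3
f 15 1 2
f 15 2 3
f 17 16 19
f 17 19 18
f 19 16 20
f 19 20 18
f 20 16 21
f 20 21 18
f 21 16 22
f 21 22 18
f 22 16 23
f 22 23 18
f 23 16 24
f 23 24 18
f 24 16 25
f 24 25 18
f 25 16 26
f 25 26 18
f 26 16 27
f 26 27 18
f 27 16 28
f 27 28 18
f 28 16 29
f 28 29 18
f 29 16 17
f 29 17 18
f 30 67 46
f 67 41 70
f 46 70 35
f 67 70 46
f 30 46 42
f 46 35 47
f 42 47 31
f 46 47 42
f 30 42 51
f 42 31 52
f 51 52 37
f 42 52 51
f 30 51 63
f 51 37 66
f 63 66 40
f 51 66 63
f 30 63 67
f 63 40 71
f 67 71 41
f 63 71 67
f 31 47 58
f 47 35 61
f 58 61 39
f 47 61 58
f 35 70 48
f 70 41 69
f 48 69 34
f 70 69 48
f 41 71 68
f 71 40 64
f 68 64 32
f 71 64 68
f 40 66 65
f 66 37 53
f 65 53 36
f 66 53 65
f 37 52 57
f 52 31 54
f 57 54 38
f 52 54 57
f 33 59 45
f 59 39 60
f 45 60 34
f 59 60 45
f 33 45 43
f 45 34 44
f 43 44 32
f 45 44 43
f 33 43 50
f 43 32 49
f 50 49 36
f 43 49 50
f 33 50 55
f 50 36 56
f 55 56 38
f 50 56 55
f 33 55 59
f 55 38 62
f 59 62 39
f 55 62 59
f 34 60 48
f 60 39 61
f 48 61 35
f 60 61 48
f 32 44 68
f 44 34 69
f 68 69 41
f 44 69 68
f 36 49 65
f 49 32 64
f 65 64 40
f 49 64 65
f 38 56 57
f 56 36 53
f 57 53 37
f 56 53 57
f 39 62 58
f 62 38 54
f 58 54 31
f 62 54 58



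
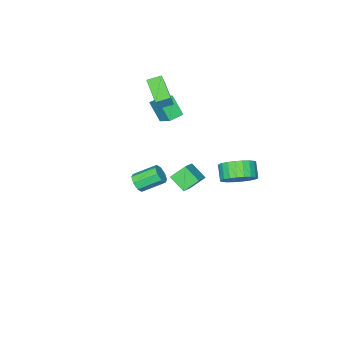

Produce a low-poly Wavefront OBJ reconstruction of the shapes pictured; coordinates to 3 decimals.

v 0.855 -3.816 -3.764
v 1.361 -3.602 -3.363
v 0.31 -2.67 -2.535
v -0.195 -2.884 -2.936
v 1.298 -3.301 -3.782
v 0.248 -2.368 -2.955
v 0.976 -3.301 -4.191
v -0.074 -2.369 -3.363
v 0.583 -3.603 -4.349
v -0.467 -2.671 -3.522
v 0.35 -4.03 -4.165
v -0.701 -3.098 -3.337
v 0.412 -4.332 -3.745
v -0.638 -3.399 -2.918
v 0.734 -4.331 -3.337
v -0.316 -3.399 -2.509
v 1.127 -4.029 -3.178
v 0.077 -3.097 -2.351
v 2.705 2.793 3.091
v 3.72 3.335 3.738
v 2.61 3.765 2.428
v 3.625 4.306 3.075
v 3.415 2.354 2.345
v 4.43 2.895 2.992
v 3.32 3.325 1.682
v 4.335 3.867 2.329
v -1.806 -4.299 3.715
v -1.492 -4.219 4.49
v -0.907 -2.551 3.169
v -0.593 -2.47 3.944
v -1.047 -4.77 3.456
v -0.733 -4.689 4.231
v -0.148 -3.021 2.91
v 0.166 -2.941 3.685
v -2.173 -4.863 1.945
v -1.975 -3.799 2.683
v -2.223 -3.997 0.709
v -2.025 -2.933 1.447
v -1.195 -4.967 1.833
v -0.997 -3.903 2.571
v -1.245 -4.101 0.597
v -1.047 -3.037 1.335
v -0.038 3.736 0.718
v 0.916 3.51 1.147
v 0.431 2.839 1.871
v -0.522 3.064 1.442
v 0.8 3.84 1.376
v 0.315 3.169 2.1
v 0.556 4.154 1.504
v 0.072 3.483 2.228
v 0.222 4.404 1.512
v -0.263 3.733 2.236
v -0.152 4.553 1.4
v -0.636 3.881 2.124
v -0.508 4.577 1.183
v -0.993 3.905 1.907
v -0.793 4.473 0.896
v -1.277 3.801 1.62
v -0.962 4.257 0.582
v -1.447 3.585 1.306
v -0.991 3.961 0.289
v -1.476 3.29 1.013
v -0.875 3.631 0.06
v -1.36 2.96 0.784
v -0.632 3.317 -0.068
v -1.116 2.646 0.656
v -0.297 3.067 -0.076
v -0.782 2.396 0.648
v 0.076 2.919 0.036
v -0.408 2.247 0.76
v 0.433 2.895 0.253
v -0.052 2.223 0.977
v 0.717 2.999 0.54
v 0.233 2.327 1.264
v 0.887 3.215 0.854
v 0.402 2.543 1.578
f 2 1 5
f 2 5 3
f 3 5 6
f 3 6 4
f 5 1 7
f 5 7 6
f 6 7 8
f 6 8 4
f 7 1 9
f 7 9 8
f 8 9 10
f 8 10 4
f 9 1 11
f 9 11 10
f 10 11 12
f 10 12 4
f 11 1 13
f 11 13 12
f 12 13 14
f 12 14 4
f 13 1 15
f 13 15 14
f 14 15 16
f 14 16 4
f 15 1 17
f 15 17 16
f 16 17 18
f 16 18 4
f 17 1 2
f 17 2 18
f 18 2 3
f 18 3 4
f 20 22 19
f 23 20 19
f 19 22 21
f 21 23 19
f 20 26 22
f 24 20 23
f 24 26 20
f 22 26 21
f 25 23 21
f 21 26 25
f 25 24 23
f 26 24 25
f 28 30 27
f 31 28 27
f 27 30 29
f 29 31 27
f 28 34 30
f 32 28 31
f 32 34 28
f 30 34 29
f 33 31 29
f 29 34 33
f 33 32 31
f 34 32 33
f 36 38 35
f 39 36 35
f 35 38 37
f 37 39 35
f 36 42 38
f 40 36 39
f 40 42 36
f 38 42 37
f 41 39 37
f 37 42 41
f 41 40 39
f 42 40 41
f 44 43 47
f 44 47 45
f 45 47 48
f 45 48 46
f 47 43 49
f 47 49 48
f 48 49 50
f 48 50 46
f 49 43 51
f 49 51 50
f 50 51 52
f 50 52 46
f 51 43 53
f 51 53 52
f 52 53 54
f 52 54 46
f 53 43 55
f 53 55 54
f 54 55 56
f 54 56 46
f 55 43 57
f 55 57 56
f 56 57 58
f 56 58 46
f 57 43 59
f 57 59 58
f 58 59 60
f 58 60 46
f 59 43 61
f 59 61 60
f 60 61 62
f 60 62 46
f 61 43 63
f 61 63 62
f 62 63 64
f 62 64 46
f 63 43 65
f 63 65 64
f 64 65 66
f 64 66 46
f 65 43 67
f 65 67 66
f 66 67 68
f 66 68 46
f 67 43 69
f 67 69 68
f 68 69 70
f 68 70 46
f 69 43 71
f 69 71 70
f 70 71 72
f 70 72 46
f 71 43 73
f 71 73 72
f 72 73 74
f 72 74 46
f 73 43 75
f 73 75 74
f 74 75 76
f 74 76 46
f 75 43 44
f 75 44 76
f 76 44 45
f 76 45 46



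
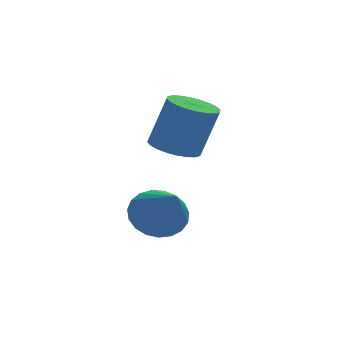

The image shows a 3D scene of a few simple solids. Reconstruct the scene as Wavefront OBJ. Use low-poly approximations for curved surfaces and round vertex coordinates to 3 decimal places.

v 3.486 0.836 1.091
v 4.108 1.35 0.9
v 4.677 1.299 2.618
v 4.054 0.784 2.809
v 3.876 1.56 0.984
v 4.445 1.509 2.701
v 3.584 1.66 1.083
v 4.153 1.608 2.801
v 3.277 1.634 1.184
v 3.846 1.583 2.901
v 3.002 1.486 1.271
v 3.571 1.435 2.988
v 2.801 1.24 1.33
v 3.37 1.188 3.048
v 2.704 0.932 1.353
v 3.273 0.88 3.071
v 2.726 0.609 1.336
v 3.295 0.558 3.054
v 2.863 0.321 1.282
v 3.432 0.27 3
v 3.095 0.111 1.199
v 3.664 0.06 2.916
v 3.387 0.012 1.099
v 3.956 -0.04 2.817
v 3.694 0.037 0.999
v 4.263 -0.014 2.716
v 3.969 0.185 0.912
v 4.538 0.134 2.629
v 4.17 0.432 0.852
v 4.739 0.38 2.57
v 4.267 0.74 0.829
v 4.836 0.688 2.547
v 4.245 1.062 0.846
v 4.814 1.011 2.564
v 2.772 -0.219 -1.092
v 3.372 -0.645 -1.661
v 2.968 -1.661 0.192
v 3.607 -0.424 -1.448
v 3.697 -0.167 -1.174
v 3.628 0.081 -0.885
v 3.411 0.277 -0.632
v 3.083 0.387 -0.459
v 2.702 0.392 -0.395
v 2.333 0.292 -0.451
v 2.04 0.103 -0.619
v 1.873 -0.141 -0.868
v 1.862 -0.399 -1.156
v 2.009 -0.626 -1.432
v 2.287 -0.783 -1.651
v 2.649 -0.842 -1.772
v 3.033 -0.793 -1.776
f 2 1 5
f 2 5 3
f 3 5 6
f 3 6 4
f 5 1 7
f 5 7 6
f 6 7 8
f 6 8 4
f 7 1 9
f 7 9 8
f 8 9 10
f 8 10 4
f 9 1 11
f 9 11 10
f 10 11 12
f 10 12 4
f 11 1 13
f 11 13 12
f 12 13 14
f 12 14 4
f 13 1 15
f 13 15 14
f 14 15 16
f 14 16 4
f 15 1 17
f 15 17 16
f 16 17 18
f 16 18 4
f 17 1 19
f 17 19 18
f 18 19 20
f 18 20 4
f 19 1 21
f 19 21 20
f 20 21 22
f 20 22 4
f 21 1 23
f 21 23 22
f 22 23 24
f 22 24 4
f 23 1 25
f 23 25 24
f 24 25 26
f 24 26 4
f 25 1 27
f 25 27 26
f 26 27 28
f 26 28 4
f 27 1 29
f 27 29 28
f 28 29 30
f 28 30 4
f 29 1 31
f 29 31 30
f 30 31 32
f 30 32 4
f 31 1 33
f 31 33 32
f 32 33 34
f 32 34 4
f 33 1 2
f 33 2 34
f 34 2 3
f 34 3 4
f 36 35 38
f 36 38 37
f 38 35 39
f 38 39 37
f 39 35 40
f 39 40 37
f 40 35 41
f 40 41 37
f 41 35 42
f 41 42 37
f 42 35 43
f 42 43 37
f 43 35 44
f 43 44 37
f 44 35 45
f 44 45 37
f 45 35 46
f 45 46 37
f 46 35 47
f 46 47 37
f 47 35 48
f 47 48 37
f 48 35 49
f 48 49 37
f 49 35 50
f 49 50 37
f 50 35 51
f 50 51 37
f 51 35 36
f 51 36 37



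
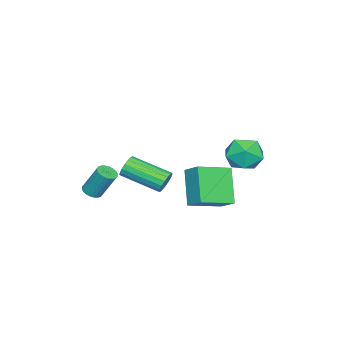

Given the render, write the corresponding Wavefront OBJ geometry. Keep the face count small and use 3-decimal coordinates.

v 2.105 3.313 -0.031
v 2.499 4.131 0.571
v 3.189 3.952 -1.611
v 3.583 4.77 -1.009
v 3.477 2.27 0.489
v 3.871 3.088 1.091
v 4.561 2.909 -1.091
v 4.955 3.727 -0.489
v 3.274 -2.536 -2.102
v 3.516 -2.122 -2.328
v 3.487 -1.329 -0.904
v 3.246 -1.744 -0.678
v 3.317 -2.074 -2.358
v 3.288 -1.282 -0.934
v 3.111 -2.097 -2.35
v 3.083 -1.304 -0.926
v 2.931 -2.186 -2.304
v 2.902 -1.394 -0.88
v 2.803 -2.329 -2.227
v 2.774 -1.537 -0.803
v 2.746 -2.504 -2.131
v 2.718 -1.711 -0.707
v 2.77 -2.683 -2.031
v 2.741 -1.89 -0.607
v 2.871 -2.84 -1.941
v 2.842 -2.047 -0.517
v 3.033 -2.951 -1.876
v 3.004 -2.158 -0.452
v 3.232 -2.998 -1.846
v 3.203 -2.206 -0.422
v 3.437 -2.976 -1.854
v 3.409 -2.183 -0.43
v 3.618 -2.886 -1.9
v 3.589 -2.094 -0.476
v 3.746 -2.743 -1.977
v 3.717 -1.951 -0.553
v 3.802 -2.569 -2.073
v 3.774 -1.776 -0.649
v 3.779 -2.39 -2.173
v 3.75 -1.597 -0.749
v 3.678 -2.233 -2.263
v 3.649 -1.44 -0.839
v 1.901 0.589 -1.503
v 2.142 0.802 -0.961
v 2.26 -1.176 -0.236
v 2.019 -1.389 -0.777
v 1.844 0.802 -0.913
v 1.962 -1.176 -0.187
v 1.56 0.753 -0.999
v 1.678 -1.225 -0.274
v 1.353 0.667 -1.201
v 1.471 -1.311 -0.476
v 1.272 0.563 -1.472
v 1.39 -1.415 -0.747
v 1.335 0.464 -1.75
v 1.453 -1.514 -1.025
v 1.528 0.395 -1.972
v 1.646 -1.583 -1.246
v 1.806 0.37 -2.086
v 1.924 -1.608 -1.36
v 2.106 0.395 -2.066
v 2.224 -1.583 -1.34
v 2.359 0.464 -1.917
v 2.477 -1.514 -1.192
v 2.507 0.562 -1.673
v 2.625 -1.415 -0.948
v 2.516 0.667 -1.391
v 2.634 -1.311 -0.665
v 2.384 0.753 -1.134
v 2.502 -1.225 -0.408
v -2.119 3.77 -0.659
v -1.386 3.664 -1.463
v -1.154 2.696 0.363
v -0.421 2.59 -0.441
v -0.527 3.546 0.079
v -1.124 4.21 -0.553
v -1.416 2.15 -0.547
v -2.013 2.814 -1.179
v -0.951 2.663 -1.394
v -0.402 3.525 -1.007
v -2.138 2.835 -0.093
v -1.589 3.697 0.294
f 2 4 1
f 5 2 1
f 1 4 3
f 3 5 1
f 2 8 4
f 6 2 5
f 6 8 2
f 4 8 3
f 7 5 3
f 3 8 7
f 7 6 5
f 8 6 7
f 10 9 13
f 10 13 11
f 11 13 14
f 11 14 12
f 13 9 15
f 13 15 14
f 14 15 16
f 14 16 12
f 15 9 17
f 15 17 16
f 16 17 18
f 16 18 12
f 17 9 19
f 17 19 18
f 18 19 20
f 18 20 12
f 19 9 21
f 19 21 20
f 20 21 22
f 20 22 12
f 21 9 23
f 21 23 22
f 22 23 24
f 22 24 12
f 23 9 25
f 23 25 24
f 24 25 26
f 24 26 12
f 25 9 27
f 25 27 26
f 26 27 28
f 26 28 12
f 27 9 29
f 27 29 28
f 28 29 30
f 28 30 12
f 29 9 31
f 29 31 30
f 30 31 32
f 30 32 12
f 31 9 33
f 31 33 32
f 32 33 34
f 32 34 12
f 33 9 35
f 33 35 34
f 34 35 36
f 34 36 12
f 35 9 37
f 35 37 36
f 36 37 38
f 36 38 12
f 37 9 39
f 37 39 38
f 38 39 40
f 38 40 12
f 39 9 41
f 39 41 40
f 40 41 42
f 40 42 12
f 41 9 10
f 41 10 42
f 42 10 11
f 42 11 12
f 44 43 47
f 44 47 45
f 45 47 48
f 45 48 46
f 47 43 49
f 47 49 48
f 48 49 50
f 48 50 46
f 49 43 51
f 49 51 50
f 50 51 52
f 50 52 46
f 51 43 53
f 51 53 52
f 52 53 54
f 52 54 46
f 53 43 55
f 53 55 54
f 54 55 56
f 54 56 46
f 55 43 57
f 55 57 56
f 56 57 58
f 56 58 46
f 57 43 59
f 57 59 58
f 58 59 60
f 58 60 46
f 59 43 61
f 59 61 60
f 60 61 62
f 60 62 46
f 61 43 63
f 61 63 62
f 62 63 64
f 62 64 46
f 63 43 65
f 63 65 64
f 64 65 66
f 64 66 46
f 65 43 67
f 65 67 66
f 66 67 68
f 66 68 46
f 67 43 69
f 67 69 68
f 68 69 70
f 68 70 46
f 69 43 44
f 69 44 70
f 70 44 45
f 70 45 46
f 71 82 76
f 71 76 72
f 71 72 78
f 71 78 81
f 71 81 82
f 72 76 80
f 76 82 75
f 82 81 73
f 81 78 77
f 78 72 79
f 74 80 75
f 74 75 73
f 74 73 77
f 74 77 79
f 74 79 80
f 75 80 76
f 73 75 82
f 77 73 81
f 79 77 78
f 80 79 72



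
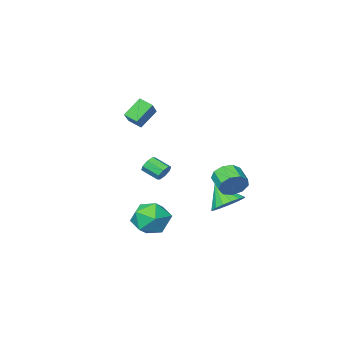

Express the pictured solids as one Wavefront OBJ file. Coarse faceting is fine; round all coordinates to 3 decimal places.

v -2.33 2.481 -1.257
v -1.889 2.129 -1.879
v -2.109 1.087 -1.445
v -2.55 1.439 -0.823
v -1.545 2.242 -1.434
v -1.764 1.2 -0.999
v -1.567 2.467 -0.905
v -1.787 1.425 -0.471
v -1.947 2.698 -0.542
v -2.167 1.656 -0.108
v -2.506 2.828 -0.513
v -2.726 1.786 -0.079
v -2.983 2.796 -0.832
v -3.203 1.754 -0.398
v -3.154 2.616 -1.35
v -3.374 1.574 -0.916
v -2.94 2.373 -1.825
v -3.159 1.331 -1.391
v -2.44 2.18 -2.034
v -2.66 1.139 -1.6
v 3.804 4.786 -1.439
v 4.376 4.213 -2.251
v 2.544 3.427 -1.369
v 3.116 2.854 -2.181
v 3.569 2.972 -1.135
v 4.348 3.811 -1.178
v 2.572 3.829 -2.442
v 3.351 4.668 -2.485
v 3.614 3.622 -2.871
v 4.231 3.092 -2.063
v 2.689 4.548 -1.557
v 3.306 4.018 -0.749
v -3.245 0.602 -3.423
v -2.483 0.15 -3.928
v -2.995 -0.322 -2.217
v -2.265 0.517 -3.692
v -2.271 0.904 -3.394
v -2.5 1.221 -3.103
v -2.9 1.397 -2.885
v -3.379 1.391 -2.79
v -3.828 1.204 -2.841
v -4.142 0.879 -3.024
v -4.251 0.491 -3.299
v -4.13 0.128 -3.603
v -3.806 -0.126 -3.865
v -3.353 -0.213 -4.026
v -2.876 -0.114 -4.049
v -0.482 -3.389 3.136
v 0.401 -2.339 4.035
v -0.872 -2.744 2.765
v 0.011 -1.694 3.664
v 0.489 -3.366 2.156
v 1.372 -2.316 3.055
v 0.099 -2.721 1.785
v 0.982 -1.671 2.684
v -0.241 -0.965 -1.052
v 0.207 -0.933 -1.404
v 0.649 -1.803 -0.919
v 0.201 -1.835 -0.568
v 0.264 -0.701 -1.039
v 0.706 -1.571 -0.554
v 0.025 -0.623 -0.682
v 0.467 -1.494 -0.197
v -0.369 -0.746 -0.542
v 0.073 -1.616 -0.057
v -0.689 -0.997 -0.701
v -0.247 -1.867 -0.216
v -0.746 -1.229 -1.066
v -0.304 -2.099 -0.581
v -0.507 -1.306 -1.423
v -0.065 -2.177 -0.938
v -0.113 -1.184 -1.563
v 0.329 -2.054 -1.078
f 2 1 5
f 2 5 3
f 3 5 6
f 3 6 4
f 5 1 7
f 5 7 6
f 6 7 8
f 6 8 4
f 7 1 9
f 7 9 8
f 8 9 10
f 8 10 4
f 9 1 11
f 9 11 10
f 10 11 12
f 10 12 4
f 11 1 13
f 11 13 12
f 12 13 14
f 12 14 4
f 13 1 15
f 13 15 14
f 14 15 16
f 14 16 4
f 15 1 17
f 15 17 16
f 16 17 18
f 16 18 4
f 17 1 19
f 17 19 18
f 18 19 20
f 18 20 4
f 19 1 2
f 19 2 20
f 20 2 3
f 20 3 4
f 21 32 26
f 21 26 22
f 21 22 28
f 21 28 31
f 21 31 32
f 22 26 30
f 26 32 25
f 32 31 23
f 31 28 27
f 28 22 29
f 24 30 25
f 24 25 23
f 24 23 27
f 24 27 29
f 24 29 30
f 25 30 26
f 23 25 32
f 27 23 31
f 29 27 28
f 30 29 22
f 34 33 36
f 34 36 35
f 36 33 37
f 36 37 35
f 37 33 38
f 37 38 35
f 38 33 39
f 38 39 35
f 39 33 40
f 39 40 35
f 40 33 41
f 40 41 35
f 41 33 42
f 41 42 35
f 42 33 43
f 42 43 35
f 43 33 44
f 43 44 35
f 44 33 45
f 44 45 35
f 45 33 46
f 45 46 35
f 46 33 47
f 46 47 35
f 47 33 34
f 47 34 35
f 49 51 48
f 52 49 48
f 48 51 50
f 50 52 48
f 49 55 51
f 53 49 52
f 53 55 49
f 51 55 50
f 54 52 50
f 50 55 54
f 54 53 52
f 55 53 54
f 57 56 60
f 57 60 58
f 58 60 61
f 58 61 59
f 60 56 62
f 60 62 61
f 61 62 63
f 61 63 59
f 62 56 64
f 62 64 63
f 63 64 65
f 63 65 59
f 64 56 66
f 64 66 65
f 65 66 67
f 65 67 59
f 66 56 68
f 66 68 67
f 67 68 69
f 67 69 59
f 68 56 70
f 68 70 69
f 69 70 71
f 69 71 59
f 70 56 72
f 70 72 71
f 71 72 73
f 71 73 59
f 72 56 57
f 72 57 73
f 73 57 58
f 73 58 59



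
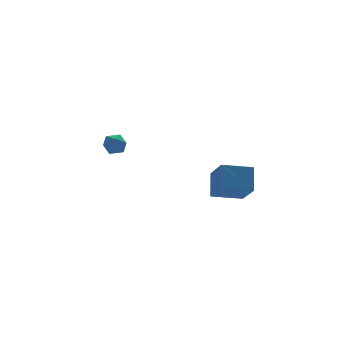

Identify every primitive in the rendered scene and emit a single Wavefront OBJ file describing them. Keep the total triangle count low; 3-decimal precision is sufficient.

v 1.363 -3.354 -1.711
v 1.723 -2.482 -0.545
v 1.416 -1.905 -2.811
v 1.775 -1.033 -1.645
v 2.945 -3.627 -1.995
v 3.304 -2.755 -0.829
v 2.997 -2.178 -3.095
v 3.357 -1.306 -1.929
v -4.554 -3.566 1.94
v -4.258 -3.12 2.312
v -3.642 -3.76 1.448
v -3.346 -3.314 1.82
v -3.555 -3.872 2.084
v -4.12 -3.752 2.388
v -3.78 -3.128 1.372
v -4.345 -3.008 1.676
v -3.78 -2.849 1.961
v -3.641 -3.309 2.401
v -4.259 -3.571 1.359
v -4.12 -4.031 1.799
f 2 4 1
f 5 2 1
f 1 4 3
f 3 5 1
f 2 8 4
f 6 2 5
f 6 8 2
f 4 8 3
f 7 5 3
f 3 8 7
f 7 6 5
f 8 6 7
f 9 20 14
f 9 14 10
f 9 10 16
f 9 16 19
f 9 19 20
f 10 14 18
f 14 20 13
f 20 19 11
f 19 16 15
f 16 10 17
f 12 18 13
f 12 13 11
f 12 11 15
f 12 15 17
f 12 17 18
f 13 18 14
f 11 13 20
f 15 11 19
f 17 15 16
f 18 17 10



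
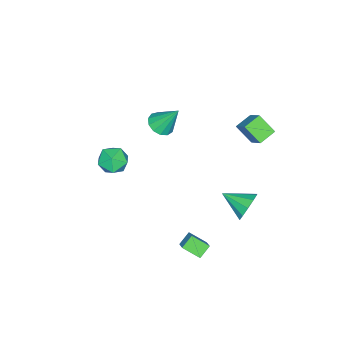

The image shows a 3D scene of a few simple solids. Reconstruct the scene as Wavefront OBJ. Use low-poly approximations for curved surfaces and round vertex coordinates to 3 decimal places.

v -3.818 -3.495 0.181
v -2.952 -3.497 0.268
v -3.982 -2.425 1.839
v -3.064 -3.101 0.001
v -3.414 -2.83 -0.208
v -3.893 -2.771 -0.294
v -4.348 -2.941 -0.229
v -4.635 -3.287 -0.034
v -4.662 -3.7 0.23
v -4.421 -4.047 0.478
v -3.989 -4.219 0.632
v -3.502 -4.162 0.643
v -3.116 -3.892 0.507
v -1.017 3.733 -1.322
v -0.512 3.492 -2.138
v -0.863 2.147 -0.758
v -0.11 3.68 -1.717
v -0.055 3.889 -1.144
v -0.367 4.038 -0.64
v -0.927 4.071 -0.395
v -1.521 3.974 -0.505
v -1.923 3.786 -0.927
v -1.978 3.577 -1.499
v -1.666 3.428 -2.004
v -1.106 3.395 -2.248
v 3.318 2.418 -0.194
v 3.884 2.912 0.337
v 3.078 3.381 -0.834
v 3.645 3.874 -0.303
v 3.995 2.226 -0.737
v 4.562 2.719 -0.206
v 3.756 3.188 -1.377
v 4.322 3.682 -0.846
v -4.094 3.09 2.65
v -4.14 2.072 3.566
v -3.399 3.991 3.687
v -3.445 2.974 4.603
v -3.095 2.726 2.297
v -3.141 1.709 3.213
v -2.4 3.628 3.334
v -2.446 2.61 4.25
v 0.453 -3.558 1.667
v 0.928 -2.854 1.121
v 0.952 -4.706 0.619
v 1.427 -4.002 0.073
v 1.77 -4.246 0.99
v 1.462 -3.537 1.638
v 0.418 -4.023 0.102
v 0.11 -3.314 0.75
v 0.906 -3.141 0.154
v 1.742 -3.279 0.703
v 0.138 -4.281 1.037
v 0.974 -4.419 1.586
f 2 1 4
f 2 4 3
f 4 1 5
f 4 5 3
f 5 1 6
f 5 6 3
f 6 1 7
f 6 7 3
f 7 1 8
f 7 8 3
f 8 1 9
f 8 9 3
f 9 1 10
f 9 10 3
f 10 1 11
f 10 11 3
f 11 1 12
f 11 12 3
f 12 1 13
f 12 13 3
f 13 1 2
f 13 2 3
f 15 14 17
f 15 17 16
f 17 14 18
f 17 18 16
f 18 14 19
f 18 19 16
f 19 14 20
f 19 20 16
f 20 14 21
f 20 21 16
f 21 14 22
f 21 22 16
f 22 14 23
f 22 23 16
f 23 14 24
f 23 24 16
f 24 14 25
f 24 25 16
f 25 14 15
f 25 15 16
f 27 29 26
f 30 27 26
f 26 29 28
f 28 30 26
f 27 33 29
f 31 27 30
f 31 33 27
f 29 33 28
f 32 30 28
f 28 33 32
f 32 31 30
f 33 31 32
f 35 37 34
f 38 35 34
f 34 37 36
f 36 38 34
f 35 41 37
f 39 35 38
f 39 41 35
f 37 41 36
f 40 38 36
f 36 41 40
f 40 39 38
f 41 39 40
f 42 53 47
f 42 47 43
f 42 43 49
f 42 49 52
f 42 52 53
f 43 47 51
f 47 53 46
f 53 52 44
f 52 49 48
f 49 43 50
f 45 51 46
f 45 46 44
f 45 44 48
f 45 48 50
f 45 50 51
f 46 51 47
f 44 46 53
f 48 44 52
f 50 48 49
f 51 50 43



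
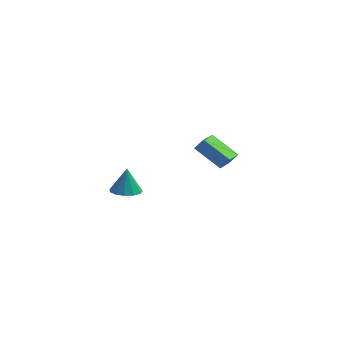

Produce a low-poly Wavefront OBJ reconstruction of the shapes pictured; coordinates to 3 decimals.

v 4.291 2.412 -2.265
v 2.79 3.17 -1.279
v 4.643 4.079 -3.012
v 3.141 4.837 -2.026
v 4.779 2.583 -1.654
v 3.277 3.341 -0.668
v 5.13 4.25 -2.401
v 3.629 5.008 -1.415
v -0.129 -3.077 -0.333
v 0.662 -3.403 -0.243
v -0.111 -2.643 1.093
v 0.719 -2.943 -0.384
v 0.507 -2.525 -0.508
v 0.093 -2.283 -0.577
v -0.391 -2.292 -0.568
v -0.792 -2.551 -0.484
v -0.983 -2.977 -0.352
v -0.902 -3.434 -0.214
v -0.576 -3.778 -0.114
v -0.108 -3.899 -0.083
v 0.354 -3.759 -0.131
f 2 4 1
f 5 2 1
f 1 4 3
f 3 5 1
f 2 8 4
f 6 2 5
f 6 8 2
f 4 8 3
f 7 5 3
f 3 8 7
f 7 6 5
f 8 6 7
f 10 9 12
f 10 12 11
f 12 9 13
f 12 13 11
f 13 9 14
f 13 14 11
f 14 9 15
f 14 15 11
f 15 9 16
f 15 16 11
f 16 9 17
f 16 17 11
f 17 9 18
f 17 18 11
f 18 9 19
f 18 19 11
f 19 9 20
f 19 20 11
f 20 9 21
f 20 21 11
f 21 9 10
f 21 10 11



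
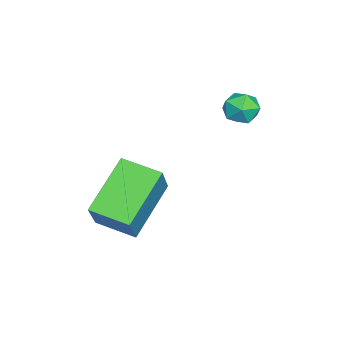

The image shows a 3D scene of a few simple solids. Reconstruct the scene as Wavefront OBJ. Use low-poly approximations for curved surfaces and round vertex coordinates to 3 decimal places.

v 0.295 -0.386 -3.729
v -1.386 0.163 -2.505
v 0.536 0.937 -3.99
v -1.144 1.486 -2.767
v 1.264 -0.306 -2.433
v -0.416 0.243 -1.21
v 1.506 1.017 -2.695
v -0.175 1.566 -1.471
v -3.173 3.774 -0.517
v -2.514 3.644 -0.48
v -3.366 3.016 0.24
v -2.707 2.886 0.277
v -2.948 3.472 0.504
v -2.828 3.94 0.036
v -3.052 2.72 -0.276
v -2.932 3.188 -0.744
v -2.439 2.992 -0.331
v -2.375 3.457 0.152
v -3.505 3.203 -0.392
v -3.441 3.668 0.091
f 2 4 1
f 5 2 1
f 1 4 3
f 3 5 1
f 2 8 4
f 6 2 5
f 6 8 2
f 4 8 3
f 7 5 3
f 3 8 7
f 7 6 5
f 8 6 7
f 9 20 14
f 9 14 10
f 9 10 16
f 9 16 19
f 9 19 20
f 10 14 18
f 14 20 13
f 20 19 11
f 19 16 15
f 16 10 17
f 12 18 13
f 12 13 11
f 12 11 15
f 12 15 17
f 12 17 18
f 13 18 14
f 11 13 20
f 15 11 19
f 17 15 16
f 18 17 10



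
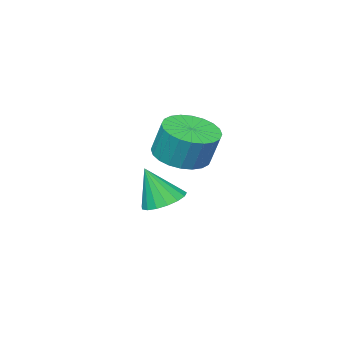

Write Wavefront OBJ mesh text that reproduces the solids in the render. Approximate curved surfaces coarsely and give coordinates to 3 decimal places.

v -0.817 2.212 2.815
v -0.021 1.596 3.077
v -0.047 2.112 4.368
v -0.843 2.728 4.105
v 0.174 1.927 2.949
v 0.148 2.443 4.239
v 0.219 2.302 2.8
v 0.193 2.818 4.09
v 0.106 2.663 2.653
v 0.08 3.179 3.943
v -0.148 2.956 2.531
v -0.173 3.472 3.821
v -0.503 3.135 2.452
v -0.529 3.651 3.743
v -0.906 3.173 2.429
v -0.932 3.689 3.719
v -1.296 3.066 2.464
v -1.322 3.582 3.754
v -1.613 2.828 2.552
v -1.639 3.344 3.843
v -1.808 2.497 2.681
v -1.834 3.013 3.971
v -1.853 2.122 2.83
v -1.879 2.638 4.12
v -1.74 1.761 2.977
v -1.766 2.277 4.267
v -1.487 1.468 3.099
v -1.512 1.984 4.389
v -1.131 1.289 3.177
v -1.157 1.805 4.468
v -0.728 1.251 3.201
v -0.754 1.767 4.491
v -0.338 1.358 3.166
v -0.364 1.874 4.456
v -3.04 -1.263 -0.875
v -2.271 -1.578 -1.219
v -2.54 -1.757 0.695
v -2.179 -1.169 -1.12
v -2.285 -0.782 -0.964
v -2.564 -0.504 -0.788
v -2.952 -0.401 -0.632
v -3.36 -0.495 -0.531
v -3.695 -0.765 -0.509
v -3.88 -1.149 -0.571
v -3.873 -1.559 -0.702
v -3.675 -1.901 -0.873
v -3.332 -2.097 -1.045
v -2.922 -2.102 -1.177
v -2.539 -1.915 -1.24
f 2 1 5
f 2 5 3
f 3 5 6
f 3 6 4
f 5 1 7
f 5 7 6
f 6 7 8
f 6 8 4
f 7 1 9
f 7 9 8
f 8 9 10
f 8 10 4
f 9 1 11
f 9 11 10
f 10 11 12
f 10 12 4
f 11 1 13
f 11 13 12
f 12 13 14
f 12 14 4
f 13 1 15
f 13 15 14
f 14 15 16
f 14 16 4
f 15 1 17
f 15 17 16
f 16 17 18
f 16 18 4
f 17 1 19
f 17 19 18
f 18 19 20
f 18 20 4
f 19 1 21
f 19 21 20
f 20 21 22
f 20 22 4
f 21 1 23
f 21 23 22
f 22 23 24
f 22 24 4
f 23 1 25
f 23 25 24
f 24 25 26
f 24 26 4
f 25 1 27
f 25 27 26
f 26 27 28
f 26 28 4
f 27 1 29
f 27 29 28
f 28 29 30
f 28 30 4
f 29 1 31
f 29 31 30
f 30 31 32
f 30 32 4
f 31 1 33
f 31 33 32
f 32 33 34
f 32 34 4
f 33 1 2
f 33 2 34
f 34 2 3
f 34 3 4
f 36 35 38
f 36 38 37
f 38 35 39
f 38 39 37
f 39 35 40
f 39 40 37
f 40 35 41
f 40 41 37
f 41 35 42
f 41 42 37
f 42 35 43
f 42 43 37
f 43 35 44
f 43 44 37
f 44 35 45
f 44 45 37
f 45 35 46
f 45 46 37
f 46 35 47
f 46 47 37
f 47 35 48
f 47 48 37
f 48 35 49
f 48 49 37
f 49 35 36
f 49 36 37



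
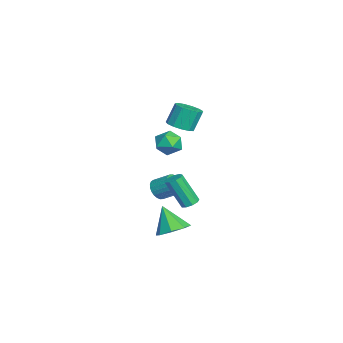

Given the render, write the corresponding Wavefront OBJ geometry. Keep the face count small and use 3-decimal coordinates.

v 3.053 -0.35 -4.629
v 3.755 -1.075 -4.589
v 2.327 -0.97 -3.151
v 3.97 -0.434 -4.214
v 3.648 0.256 -4.083
v 2.978 0.591 -4.272
v 2.351 0.375 -4.67
v 2.136 -0.266 -5.044
v 2.458 -0.956 -5.176
v 3.128 -1.292 -4.987
v 3.748 0.551 -2.094
v 4.007 0.116 -2.283
v 3.77 -0.785 -0.536
v 3.512 -0.351 -0.346
v 4.248 0.35 -2.129
v 4.012 -0.551 -0.382
v 4.256 0.678 -1.959
v 4.019 -0.224 -0.212
v 4.026 0.946 -1.852
v 3.789 0.045 -0.105
v 3.666 1.029 -1.858
v 3.429 0.128 -0.111
v 3.345 0.889 -1.974
v 3.108 -0.013 -0.227
v 3.212 0.59 -2.146
v 2.976 -0.311 -0.399
v 3.331 0.273 -2.293
v 3.094 -0.629 -0.546
v 3.644 0.086 -2.348
v 3.408 -0.816 -0.6
v 0.946 -0.033 2.29
v 1.615 -0.389 2.604
v 1.283 0.097 3.863
v 0.614 0.453 3.55
v 1.742 0.036 2.473
v 1.411 0.522 3.733
v 1.617 0.438 2.285
v 1.285 0.924 3.544
v 1.278 0.692 2.098
v 0.947 1.178 3.358
v 0.834 0.715 1.972
v 0.503 1.201 3.232
v 0.425 0.5 1.948
v 0.094 0.986 3.207
v 0.182 0.117 2.032
v -0.149 0.603 3.291
v 0.181 -0.314 2.198
v -0.15 0.172 3.457
v 0.423 -0.656 2.393
v 0.092 -0.17 3.653
v 0.83 -0.8 2.556
v 0.499 -0.314 3.815
v 1.275 -0.701 2.634
v 0.944 -0.215 3.894
v -1.321 -0.043 0.117
v -0.589 -0.02 0.664
v -0.891 -1.36 -0.404
v -0.159 -1.337 0.143
v -0.995 -1.434 0.501
v -1.261 -0.62 0.823
v -0.219 -0.76 -0.563
v -0.485 0.054 -0.241
v 0.092 -0.463 0.244
v -0.387 -0.88 0.902
v -1.093 -0.5 -0.642
v -1.572 -0.917 0.016
v 0.423 -1.249 -2.93
v 0.73 -0.971 -3.507
v 1.084 -0.033 -2.866
v 0.777 -0.311 -2.29
v 0.475 -0.863 -3.524
v 0.829 0.075 -2.883
v 0.212 -0.814 -3.451
v 0.566 0.124 -2.81
v -0.018 -0.831 -3.298
v 0.336 0.107 -2.657
v -0.181 -0.912 -3.089
v 0.172 0.026 -2.449
v -0.253 -1.045 -2.857
v 0.101 -0.106 -2.216
v -0.221 -1.208 -2.635
v 0.133 -0.27 -1.994
v -0.092 -1.377 -2.459
v 0.262 -0.439 -1.818
v 0.116 -1.527 -2.354
v 0.47 -0.589 -1.713
v 0.371 -1.635 -2.337
v 0.725 -0.697 -1.696
v 0.634 -1.684 -2.41
v 0.988 -0.746 -1.769
v 0.864 -1.667 -2.563
v 1.218 -0.729 -1.922
v 1.028 -1.586 -2.771
v 1.381 -0.648 -2.131
v 1.099 -1.454 -3.004
v 1.453 -0.515 -2.363
v 1.067 -1.29 -3.226
v 1.421 -0.352 -2.585
v 0.938 -1.121 -3.402
v 1.292 -0.183 -2.761
f 2 1 4
f 2 4 3
f 4 1 5
f 4 5 3
f 5 1 6
f 5 6 3
f 6 1 7
f 6 7 3
f 7 1 8
f 7 8 3
f 8 1 9
f 8 9 3
f 9 1 10
f 9 10 3
f 10 1 2
f 10 2 3
f 12 11 15
f 12 15 13
f 13 15 16
f 13 16 14
f 15 11 17
f 15 17 16
f 16 17 18
f 16 18 14
f 17 11 19
f 17 19 18
f 18 19 20
f 18 20 14
f 19 11 21
f 19 21 20
f 20 21 22
f 20 22 14
f 21 11 23
f 21 23 22
f 22 23 24
f 22 24 14
f 23 11 25
f 23 25 24
f 24 25 26
f 24 26 14
f 25 11 27
f 25 27 26
f 26 27 28
f 26 28 14
f 27 11 29
f 27 29 28
f 28 29 30
f 28 30 14
f 29 11 12
f 29 12 30
f 30 12 13
f 30 13 14
f 32 31 35
f 32 35 33
f 33 35 36
f 33 36 34
f 35 31 37
f 35 37 36
f 36 37 38
f 36 38 34
f 37 31 39
f 37 39 38
f 38 39 40
f 38 40 34
f 39 31 41
f 39 41 40
f 40 41 42
f 40 42 34
f 41 31 43
f 41 43 42
f 42 43 44
f 42 44 34
f 43 31 45
f 43 45 44
f 44 45 46
f 44 46 34
f 45 31 47
f 45 47 46
f 46 47 48
f 46 48 34
f 47 31 49
f 47 49 48
f 48 49 50
f 48 50 34
f 49 31 51
f 49 51 50
f 50 51 52
f 50 52 34
f 51 31 53
f 51 53 52
f 52 53 54
f 52 54 34
f 53 31 32
f 53 32 54
f 54 32 33
f 54 33 34
f 55 66 60
f 55 60 56
f 55 56 62
f 55 62 65
f 55 65 66
f 56 60 64
f 60 66 59
f 66 65 57
f 65 62 61
f 62 56 63
f 58 64 59
f 58 59 57
f 58 57 61
f 58 61 63
f 58 63 64
f 59 64 60
f 57 59 66
f 61 57 65
f 63 61 62
f 64 63 56
f 68 67 71
f 68 71 69
f 69 71 72
f 69 72 70
f 71 67 73
f 71 73 72
f 72 73 74
f 72 74 70
f 73 67 75
f 73 75 74
f 74 75 76
f 74 76 70
f 75 67 77
f 75 77 76
f 76 77 78
f 76 78 70
f 77 67 79
f 77 79 78
f 78 79 80
f 78 80 70
f 79 67 81
f 79 81 80
f 80 81 82
f 80 82 70
f 81 67 83
f 81 83 82
f 82 83 84
f 82 84 70
f 83 67 85
f 83 85 84
f 84 85 86
f 84 86 70
f 85 67 87
f 85 87 86
f 86 87 88
f 86 88 70
f 87 67 89
f 87 89 88
f 88 89 90
f 88 90 70
f 89 67 91
f 89 91 90
f 90 91 92
f 90 92 70
f 91 67 93
f 91 93 92
f 92 93 94
f 92 94 70
f 93 67 95
f 93 95 94
f 94 95 96
f 94 96 70
f 95 67 97
f 95 97 96
f 96 97 98
f 96 98 70
f 97 67 99
f 97 99 98
f 98 99 100
f 98 100 70
f 99 67 68
f 99 68 100
f 100 68 69
f 100 69 70

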